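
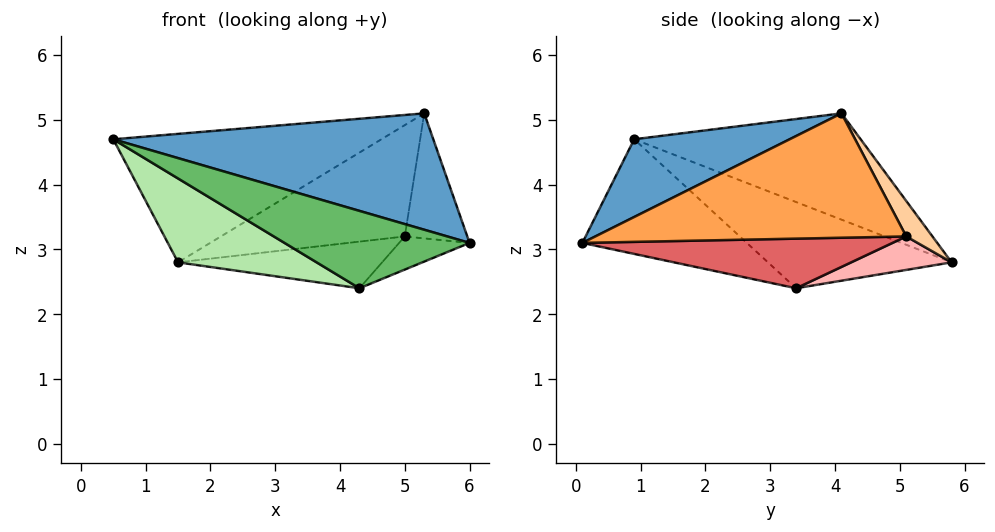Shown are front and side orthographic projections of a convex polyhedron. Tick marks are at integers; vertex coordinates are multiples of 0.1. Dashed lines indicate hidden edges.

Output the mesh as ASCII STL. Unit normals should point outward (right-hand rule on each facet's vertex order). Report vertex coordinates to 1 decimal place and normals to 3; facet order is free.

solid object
 facet normal 0.199 -0.410 0.890
  outer loop
   vertex 5.3 4.1 5.1
   vertex 0.5 0.9 4.7
   vertex 6.0 0.1 3.1
  endloop
 endfacet
 facet normal -0.337 0.399 0.852
  outer loop
   vertex 5.3 4.1 5.1
   vertex 1.5 5.8 2.8
   vertex 0.5 0.9 4.7
  endloop
 endfacet
 facet normal 0.979 0.197 -0.051
  outer loop
   vertex 5.0 5.1 3.2
   vertex 5.3 4.1 5.1
   vertex 6.0 0.1 3.1
  endloop
 endfacet
 facet normal 0.126 0.886 0.446
  outer loop
   vertex 5.0 5.1 3.2
   vertex 1.5 5.8 2.8
   vertex 5.3 4.1 5.1
  endloop
 endfacet
 facet normal -0.308 -0.347 -0.886
  outer loop
   vertex 4.3 3.4 2.4
   vertex 6.0 0.1 3.1
   vertex 0.5 0.9 4.7
  endloop
 endfacet
 facet normal -0.361 -0.272 -0.892
  outer loop
   vertex 4.3 3.4 2.4
   vertex 0.5 0.9 4.7
   vertex 1.5 5.8 2.8
  endloop
 endfacet
 facet normal 0.588 0.134 -0.798
  outer loop
   vertex 4.3 3.4 2.4
   vertex 5.0 5.1 3.2
   vertex 6.0 0.1 3.1
  endloop
 endfacet
 facet normal 0.176 0.359 -0.917
  outer loop
   vertex 4.3 3.4 2.4
   vertex 1.5 5.8 2.8
   vertex 5.0 5.1 3.2
  endloop
 endfacet
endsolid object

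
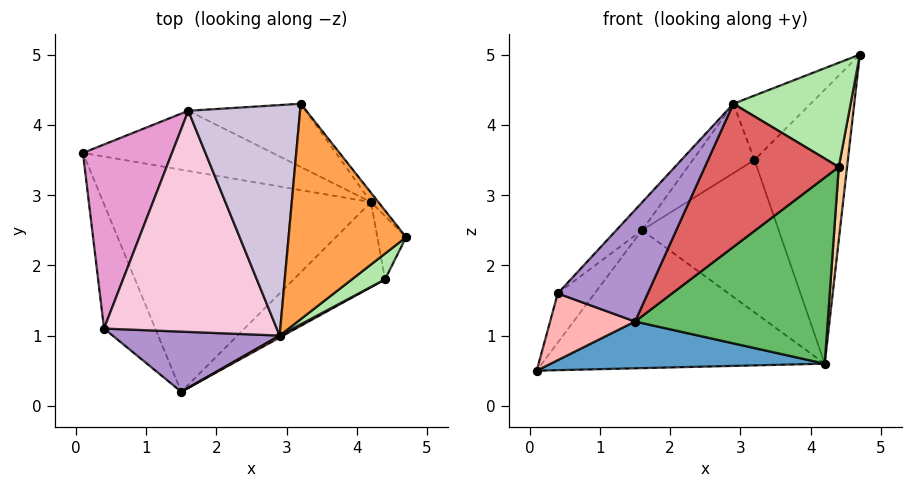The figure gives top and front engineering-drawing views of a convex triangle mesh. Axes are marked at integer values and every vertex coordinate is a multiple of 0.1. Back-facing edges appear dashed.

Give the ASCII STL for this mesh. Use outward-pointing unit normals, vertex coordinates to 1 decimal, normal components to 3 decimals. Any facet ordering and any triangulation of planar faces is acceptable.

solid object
 facet normal -0.011 -0.206 -0.978
  outer loop
   vertex 4.2 2.9 0.6
   vertex 1.5 0.2 1.2
   vertex 0.1 3.6 0.5
  endloop
 endfacet
 facet normal 0.793 0.609 -0.021
  outer loop
   vertex 4.2 2.9 0.6
   vertex 3.2 4.3 3.5
   vertex 4.7 2.4 5.0
  endloop
 endfacet
 facet normal -0.512 0.246 0.823
  outer loop
   vertex 2.9 1.0 4.3
   vertex 4.7 2.4 5.0
   vertex 3.2 4.3 3.5
  endloop
 endfacet
 facet normal 0.981 -0.148 -0.128
  outer loop
   vertex 4.4 1.8 3.4
   vertex 4.2 2.9 0.6
   vertex 4.7 2.4 5.0
  endloop
 endfacet
 facet normal 0.633 -0.704 -0.322
  outer loop
   vertex 4.4 1.8 3.4
   vertex 1.5 0.2 1.2
   vertex 4.2 2.9 0.6
  endloop
 endfacet
 facet normal 0.552 -0.810 0.200
  outer loop
   vertex 4.4 1.8 3.4
   vertex 4.7 2.4 5.0
   vertex 2.9 1.0 4.3
  endloop
 endfacet
 facet normal 0.476 -0.879 0.012
  outer loop
   vertex 4.4 1.8 3.4
   vertex 2.9 1.0 4.3
   vertex 1.5 0.2 1.2
  endloop
 endfacet
 facet normal -0.577 -0.386 -0.720
  outer loop
   vertex 0.4 1.1 1.6
   vertex 0.1 3.6 0.5
   vertex 1.5 0.2 1.2
  endloop
 endfacet
 facet normal -0.480 -0.772 0.416
  outer loop
   vertex 0.4 1.1 1.6
   vertex 1.5 0.2 1.2
   vertex 2.9 1.0 4.3
  endloop
 endfacet
 facet normal -0.525 0.245 0.815
  outer loop
   vertex 1.6 4.2 2.5
   vertex 2.9 1.0 4.3
   vertex 3.2 4.3 3.5
  endloop
 endfacet
 facet normal 0.164 0.904 -0.394
  outer loop
   vertex 1.6 4.2 2.5
   vertex 4.2 2.9 0.6
   vertex 0.1 3.6 0.5
  endloop
 endfacet
 facet normal 0.179 0.909 -0.377
  outer loop
   vertex 1.6 4.2 2.5
   vertex 3.2 4.3 3.5
   vertex 4.2 2.9 0.6
  endloop
 endfacet
 facet normal -0.812 0.151 0.564
  outer loop
   vertex 1.6 4.2 2.5
   vertex 0.1 3.6 0.5
   vertex 0.4 1.1 1.6
  endloop
 endfacet
 facet normal -0.730 0.085 0.679
  outer loop
   vertex 1.6 4.2 2.5
   vertex 0.4 1.1 1.6
   vertex 2.9 1.0 4.3
  endloop
 endfacet
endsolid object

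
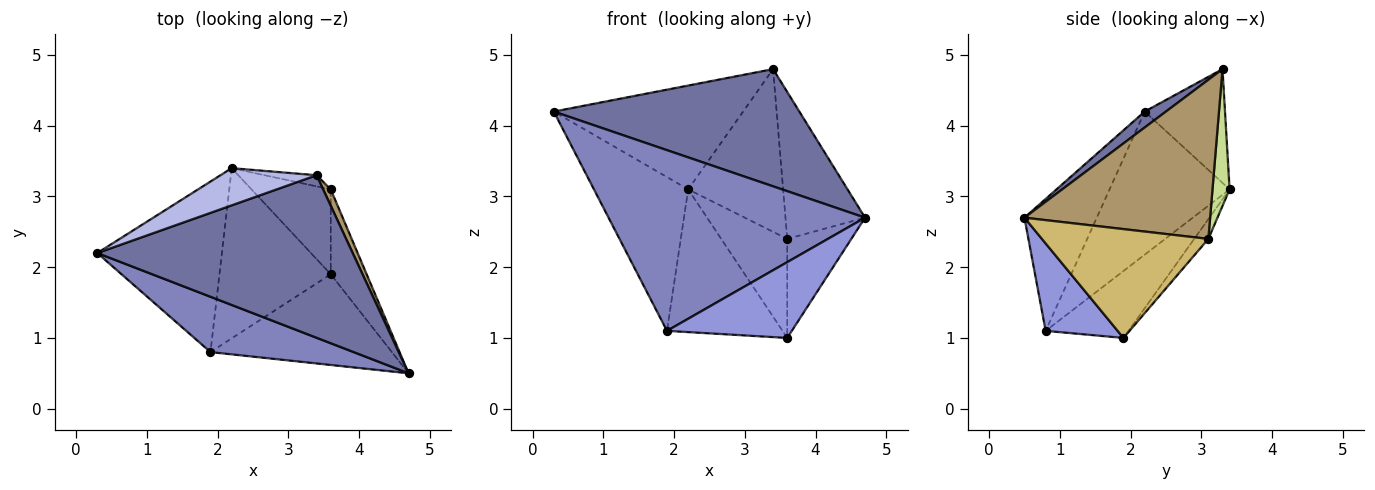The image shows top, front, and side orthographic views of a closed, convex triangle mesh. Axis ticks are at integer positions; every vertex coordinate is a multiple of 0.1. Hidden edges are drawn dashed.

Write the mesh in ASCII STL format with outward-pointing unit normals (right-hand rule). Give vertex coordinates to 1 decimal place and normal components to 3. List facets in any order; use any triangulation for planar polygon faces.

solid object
 facet normal 0.050 -0.584 0.810
  outer loop
   vertex 3.4 3.3 4.8
   vertex 0.3 2.2 4.2
   vertex 4.7 0.5 2.7
  endloop
 endfacet
 facet normal -0.260 -0.923 0.283
  outer loop
   vertex 1.9 0.8 1.1
   vertex 4.7 0.5 2.7
   vertex 0.3 2.2 4.2
  endloop
 endfacet
 facet normal 0.347 -0.601 -0.720
  outer loop
   vertex 1.9 0.8 1.1
   vertex 3.6 1.9 1.0
   vertex 4.7 0.5 2.7
  endloop
 endfacet
 facet normal -0.371 0.874 0.313
  outer loop
   vertex 2.2 3.4 3.1
   vertex 0.3 2.2 4.2
   vertex 3.4 3.3 4.8
  endloop
 endfacet
 facet normal -0.649 0.510 -0.565
  outer loop
   vertex 2.2 3.4 3.1
   vertex 1.9 0.8 1.1
   vertex 0.3 2.2 4.2
  endloop
 endfacet
 facet normal -0.419 0.584 -0.696
  outer loop
   vertex 2.2 3.4 3.1
   vertex 3.6 1.9 1.0
   vertex 1.9 0.8 1.1
  endloop
 endfacet
 facet normal 0.177 0.982 -0.067
  outer loop
   vertex 3.6 3.1 2.4
   vertex 2.2 3.4 3.1
   vertex 3.4 3.3 4.8
  endloop
 endfacet
 facet normal -0.161 0.749 -0.642
  outer loop
   vertex 3.6 3.1 2.4
   vertex 3.6 1.9 1.0
   vertex 2.2 3.4 3.1
  endloop
 endfacet
 facet normal 0.918 0.394 0.044
  outer loop
   vertex 3.6 3.1 2.4
   vertex 3.4 3.3 4.8
   vertex 4.7 0.5 2.7
  endloop
 endfacet
 facet normal 0.892 0.343 -0.294
  outer loop
   vertex 3.6 3.1 2.4
   vertex 4.7 0.5 2.7
   vertex 3.6 1.9 1.0
  endloop
 endfacet
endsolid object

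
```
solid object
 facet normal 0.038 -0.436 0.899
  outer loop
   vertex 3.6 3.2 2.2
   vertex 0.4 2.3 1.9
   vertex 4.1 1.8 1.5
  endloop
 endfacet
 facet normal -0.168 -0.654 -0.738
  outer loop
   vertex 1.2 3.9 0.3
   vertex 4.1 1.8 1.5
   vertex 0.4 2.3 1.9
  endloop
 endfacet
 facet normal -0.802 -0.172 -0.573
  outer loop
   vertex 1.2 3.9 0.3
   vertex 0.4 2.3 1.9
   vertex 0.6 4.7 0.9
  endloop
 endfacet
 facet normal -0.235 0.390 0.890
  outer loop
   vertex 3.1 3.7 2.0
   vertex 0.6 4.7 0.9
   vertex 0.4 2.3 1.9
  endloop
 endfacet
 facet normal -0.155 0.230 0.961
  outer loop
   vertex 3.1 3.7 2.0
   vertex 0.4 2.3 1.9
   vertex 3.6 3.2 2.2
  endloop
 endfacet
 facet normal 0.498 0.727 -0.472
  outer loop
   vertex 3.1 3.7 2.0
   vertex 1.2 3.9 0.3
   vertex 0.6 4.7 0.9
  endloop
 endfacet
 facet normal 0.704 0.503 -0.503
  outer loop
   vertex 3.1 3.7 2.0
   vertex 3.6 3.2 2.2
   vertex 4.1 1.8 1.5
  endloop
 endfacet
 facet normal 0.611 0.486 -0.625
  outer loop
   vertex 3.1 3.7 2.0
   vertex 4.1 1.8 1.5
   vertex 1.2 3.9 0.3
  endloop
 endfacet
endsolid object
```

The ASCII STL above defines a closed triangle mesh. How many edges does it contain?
12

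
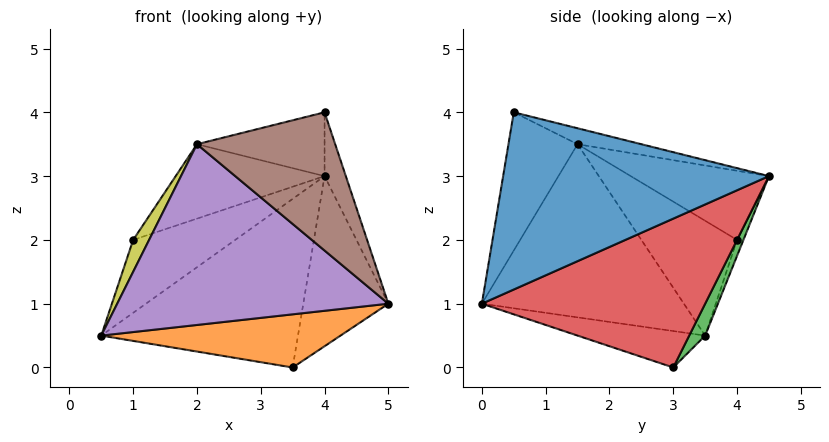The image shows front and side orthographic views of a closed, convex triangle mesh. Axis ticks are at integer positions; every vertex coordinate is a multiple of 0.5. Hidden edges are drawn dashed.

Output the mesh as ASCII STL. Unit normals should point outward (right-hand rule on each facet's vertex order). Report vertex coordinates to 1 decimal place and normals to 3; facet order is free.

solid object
 facet normal 0.950 0.076 0.304
  outer loop
   vertex 4.0 0.5 4.0
   vertex 5.0 0.0 1.0
   vertex 4.0 4.5 3.0
  endloop
 endfacet
 facet normal -0.216 -0.404 -0.889
  outer loop
   vertex 3.5 3.0 0.0
   vertex 5.0 0.0 1.0
   vertex 0.5 3.5 0.5
  endloop
 endfacet
 facet normal 0.072 0.887 -0.456
  outer loop
   vertex 3.5 3.0 0.0
   vertex 0.5 3.5 0.5
   vertex 4.0 4.5 3.0
  endloop
 endfacet
 facet normal 0.886 0.338 -0.317
  outer loop
   vertex 3.5 3.0 0.0
   vertex 4.0 4.5 3.0
   vertex 5.0 0.0 1.0
  endloop
 endfacet
 facet normal -0.582 -0.780 -0.230
  outer loop
   vertex 2.0 1.5 3.5
   vertex 0.5 3.5 0.5
   vertex 5.0 0.0 1.0
  endloop
 endfacet
 facet normal -0.447 -0.894 0.000
  outer loop
   vertex 2.0 1.5 3.5
   vertex 5.0 0.0 1.0
   vertex 4.0 0.5 4.0
  endloop
 endfacet
 facet normal -0.120 0.241 0.963
  outer loop
   vertex 2.0 1.5 3.5
   vertex 4.0 0.5 4.0
   vertex 4.0 4.5 3.0
  endloop
 endfacet
 facet normal -0.060 0.953 -0.298
  outer loop
   vertex 1.0 4.0 2.0
   vertex 4.0 4.5 3.0
   vertex 0.5 3.5 0.5
  endloop
 endfacet
 facet normal -0.921 -0.153 0.358
  outer loop
   vertex 1.0 4.0 2.0
   vertex 0.5 3.5 0.5
   vertex 2.0 1.5 3.5
  endloop
 endfacet
 facet normal -0.349 0.376 0.859
  outer loop
   vertex 1.0 4.0 2.0
   vertex 2.0 1.5 3.5
   vertex 4.0 4.5 3.0
  endloop
 endfacet
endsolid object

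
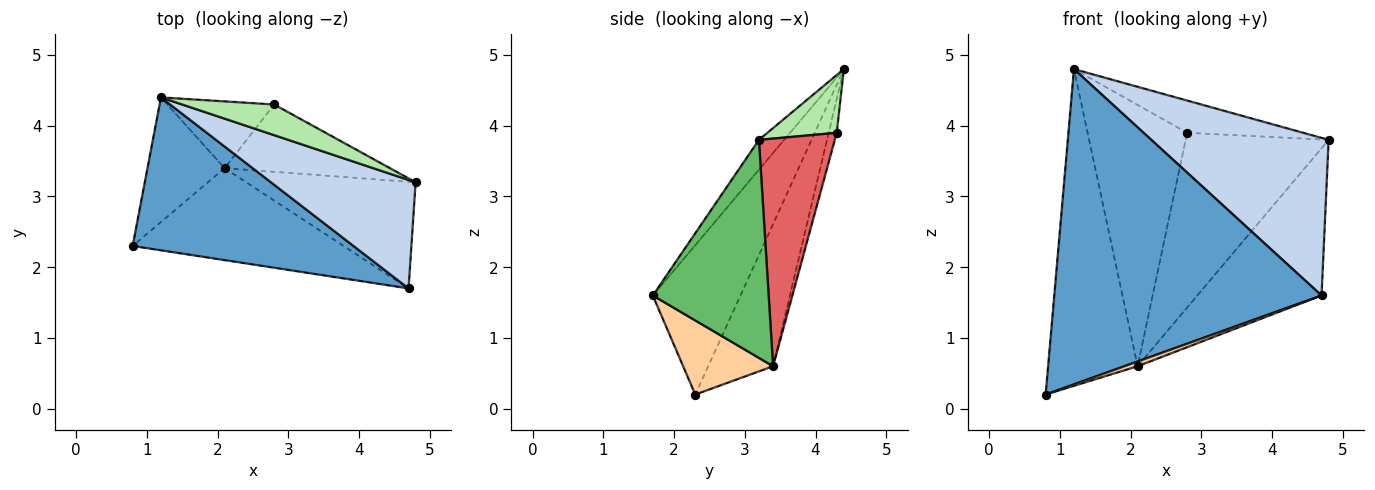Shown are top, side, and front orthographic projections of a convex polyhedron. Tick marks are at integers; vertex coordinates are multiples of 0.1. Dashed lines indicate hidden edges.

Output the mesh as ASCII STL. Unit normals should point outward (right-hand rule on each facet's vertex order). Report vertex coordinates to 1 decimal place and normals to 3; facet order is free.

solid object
 facet normal -0.283 -0.863 0.419
  outer loop
   vertex 4.7 1.7 1.6
   vertex 1.2 4.4 4.8
   vertex 0.8 2.3 0.2
  endloop
 endfacet
 facet normal -0.116 -0.818 0.563
  outer loop
   vertex 4.7 1.7 1.6
   vertex 4.8 3.2 3.8
   vertex 1.2 4.4 4.8
  endloop
 endfacet
 facet normal -0.559 0.771 -0.304
  outer loop
   vertex 2.1 3.4 0.6
   vertex 0.8 2.3 0.2
   vertex 1.2 4.4 4.8
  endloop
 endfacet
 facet normal 0.331 -0.048 -0.942
  outer loop
   vertex 2.1 3.4 0.6
   vertex 4.7 1.7 1.6
   vertex 0.8 2.3 0.2
  endloop
 endfacet
 facet normal 0.603 0.646 -0.468
  outer loop
   vertex 2.1 3.4 0.6
   vertex 4.8 3.2 3.8
   vertex 4.7 1.7 1.6
  endloop
 endfacet
 facet normal 0.397 0.665 0.632
  outer loop
   vertex 2.8 4.3 3.9
   vertex 1.2 4.4 4.8
   vertex 4.8 3.2 3.8
  endloop
 endfacet
 facet normal 0.444 0.836 -0.322
  outer loop
   vertex 2.8 4.3 3.9
   vertex 4.8 3.2 3.8
   vertex 2.1 3.4 0.6
  endloop
 endfacet
 facet normal -0.078 0.966 -0.247
  outer loop
   vertex 2.8 4.3 3.9
   vertex 2.1 3.4 0.6
   vertex 1.2 4.4 4.8
  endloop
 endfacet
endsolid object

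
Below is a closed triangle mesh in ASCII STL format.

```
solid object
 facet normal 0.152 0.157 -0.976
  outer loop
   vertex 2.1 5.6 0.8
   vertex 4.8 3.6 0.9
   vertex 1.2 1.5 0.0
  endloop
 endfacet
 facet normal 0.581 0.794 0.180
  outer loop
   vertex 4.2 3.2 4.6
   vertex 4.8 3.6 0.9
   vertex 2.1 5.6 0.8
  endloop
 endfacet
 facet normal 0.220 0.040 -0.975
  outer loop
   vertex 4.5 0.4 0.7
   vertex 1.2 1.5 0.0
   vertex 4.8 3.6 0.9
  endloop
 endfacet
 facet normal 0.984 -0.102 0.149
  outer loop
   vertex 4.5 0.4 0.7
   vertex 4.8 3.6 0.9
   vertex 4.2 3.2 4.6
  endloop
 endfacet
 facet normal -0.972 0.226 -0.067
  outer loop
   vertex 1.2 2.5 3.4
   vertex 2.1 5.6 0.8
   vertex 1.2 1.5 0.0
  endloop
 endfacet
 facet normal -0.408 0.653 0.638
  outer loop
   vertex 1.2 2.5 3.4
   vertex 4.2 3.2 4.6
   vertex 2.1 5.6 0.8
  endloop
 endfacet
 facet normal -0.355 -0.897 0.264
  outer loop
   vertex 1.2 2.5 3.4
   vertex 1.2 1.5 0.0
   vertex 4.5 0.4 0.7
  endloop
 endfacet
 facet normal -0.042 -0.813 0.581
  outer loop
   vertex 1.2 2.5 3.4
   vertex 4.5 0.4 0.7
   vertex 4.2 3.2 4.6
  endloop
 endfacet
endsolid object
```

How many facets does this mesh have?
8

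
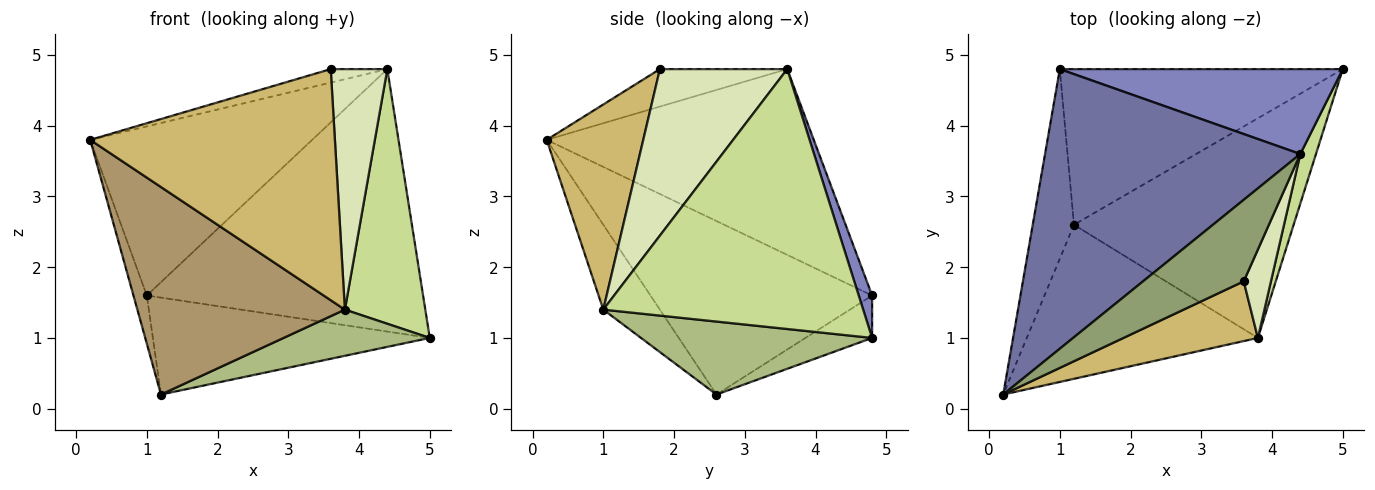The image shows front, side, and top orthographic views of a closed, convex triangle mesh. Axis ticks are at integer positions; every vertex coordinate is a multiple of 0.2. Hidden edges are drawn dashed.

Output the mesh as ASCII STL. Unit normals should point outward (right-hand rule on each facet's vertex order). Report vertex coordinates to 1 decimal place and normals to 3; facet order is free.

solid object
 facet normal -0.529 0.439 0.726
  outer loop
   vertex 4.4 3.6 4.8
   vertex 1.0 4.8 1.6
   vertex 0.2 0.2 3.8
  endloop
 endfacet
 facet normal 0.046 0.950 0.307
  outer loop
   vertex 4.4 3.6 4.8
   vertex 5.0 4.8 1.0
   vertex 1.0 4.8 1.6
  endloop
 endfacet
 facet normal -0.971 0.059 -0.231
  outer loop
   vertex 1.2 2.6 0.2
   vertex 0.2 0.2 3.8
   vertex 1.0 4.8 1.6
  endloop
 endfacet
 facet normal -0.126 0.524 -0.842
  outer loop
   vertex 1.2 2.6 0.2
   vertex 1.0 4.8 1.6
   vertex 5.0 4.8 1.0
  endloop
 endfacet
 facet normal -0.344 0.153 0.926
  outer loop
   vertex 3.6 1.8 4.8
   vertex 4.4 3.6 4.8
   vertex 0.2 0.2 3.8
  endloop
 endfacet
 facet normal 0.309 -0.196 -0.931
  outer loop
   vertex 3.8 1.0 1.4
   vertex 1.2 2.6 0.2
   vertex 5.0 4.8 1.0
  endloop
 endfacet
 facet normal 0.954 -0.295 0.057
  outer loop
   vertex 3.8 1.0 1.4
   vertex 5.0 4.8 1.0
   vertex 4.4 3.6 4.8
  endloop
 endfacet
 facet normal 0.904 -0.402 0.148
  outer loop
   vertex 3.8 1.0 1.4
   vertex 4.4 3.6 4.8
   vertex 3.6 1.8 4.8
  endloop
 endfacet
 facet normal -0.214 -0.784 -0.582
  outer loop
   vertex 3.8 1.0 1.4
   vertex 0.2 0.2 3.8
   vertex 1.2 2.6 0.2
  endloop
 endfacet
 facet normal 0.357 -0.904 0.234
  outer loop
   vertex 3.8 1.0 1.4
   vertex 3.6 1.8 4.8
   vertex 0.2 0.2 3.8
  endloop
 endfacet
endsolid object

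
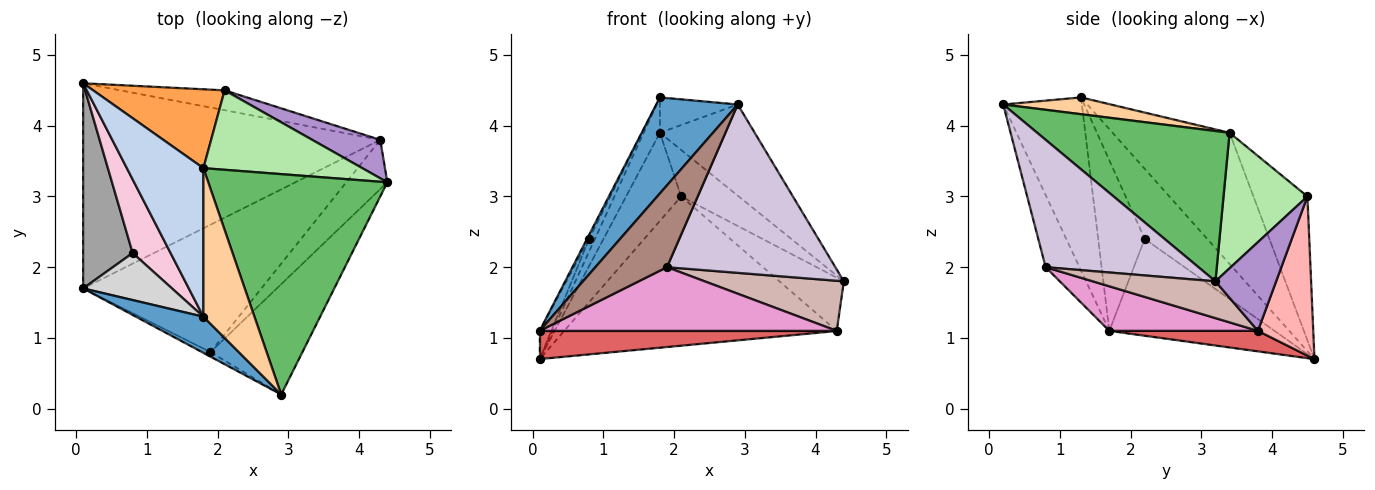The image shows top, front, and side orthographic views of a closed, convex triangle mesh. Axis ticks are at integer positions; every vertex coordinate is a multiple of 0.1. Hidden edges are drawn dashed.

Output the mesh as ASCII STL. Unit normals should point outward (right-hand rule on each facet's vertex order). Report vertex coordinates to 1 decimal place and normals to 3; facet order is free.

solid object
 facet normal -0.671 -0.694 0.261
  outer loop
   vertex 0.1 1.7 1.1
   vertex 2.9 0.2 4.3
   vertex 1.8 1.3 4.4
  endloop
 endfacet
 facet normal -0.858 0.119 0.500
  outer loop
   vertex 1.8 3.4 3.9
   vertex 0.1 4.6 0.7
   vertex 1.8 1.3 4.4
  endloop
 endfacet
 facet normal -0.590 0.602 0.539
  outer loop
   vertex 1.8 3.4 3.9
   vertex 2.1 4.5 3.0
   vertex 0.1 4.6 0.7
  endloop
 endfacet
 facet normal 0.305 0.221 0.927
  outer loop
   vertex 1.8 3.4 3.9
   vertex 1.8 1.3 4.4
   vertex 2.9 0.2 4.3
  endloop
 endfacet
 facet normal 0.613 0.302 0.730
  outer loop
   vertex 1.8 3.4 3.9
   vertex 2.9 0.2 4.3
   vertex 4.4 3.2 1.8
  endloop
 endfacet
 facet normal 0.593 0.407 0.695
  outer loop
   vertex 1.8 3.4 3.9
   vertex 4.4 3.2 1.8
   vertex 2.1 4.5 3.0
  endloop
 endfacet
 facet normal 0.068 -0.136 -0.988
  outer loop
   vertex 4.3 3.8 1.1
   vertex 0.1 1.7 1.1
   vertex 0.1 4.6 0.7
  endloop
 endfacet
 facet normal 0.197 0.972 -0.129
  outer loop
   vertex 4.3 3.8 1.1
   vertex 0.1 4.6 0.7
   vertex 2.1 4.5 3.0
  endloop
 endfacet
 facet normal 0.607 0.644 0.465
  outer loop
   vertex 4.3 3.8 1.1
   vertex 2.1 4.5 3.0
   vertex 4.4 3.2 1.8
  endloop
 endfacet
 facet normal 0.605 -0.666 -0.437
  outer loop
   vertex 1.9 0.8 2.0
   vertex 4.4 3.2 1.8
   vertex 2.9 0.2 4.3
  endloop
 endfacet
 facet normal -0.426 -0.903 -0.050
  outer loop
   vertex 1.9 0.8 2.0
   vertex 2.9 0.2 4.3
   vertex 0.1 1.7 1.1
  endloop
 endfacet
 facet normal 0.532 -0.604 -0.594
  outer loop
   vertex 1.9 0.8 2.0
   vertex 4.3 3.8 1.1
   vertex 4.4 3.2 1.8
  endloop
 endfacet
 facet normal 0.218 -0.436 -0.873
  outer loop
   vertex 1.9 0.8 2.0
   vertex 0.1 1.7 1.1
   vertex 4.3 3.8 1.1
  endloop
 endfacet
 facet normal -0.877 0.080 0.474
  outer loop
   vertex 0.8 2.2 2.4
   vertex 1.8 1.3 4.4
   vertex 0.1 4.6 0.7
  endloop
 endfacet
 facet normal -0.889 0.063 0.454
  outer loop
   vertex 0.8 2.2 2.4
   vertex 0.1 4.6 0.7
   vertex 0.1 1.7 1.1
  endloop
 endfacet
 facet normal -0.886 0.041 0.461
  outer loop
   vertex 0.8 2.2 2.4
   vertex 0.1 1.7 1.1
   vertex 1.8 1.3 4.4
  endloop
 endfacet
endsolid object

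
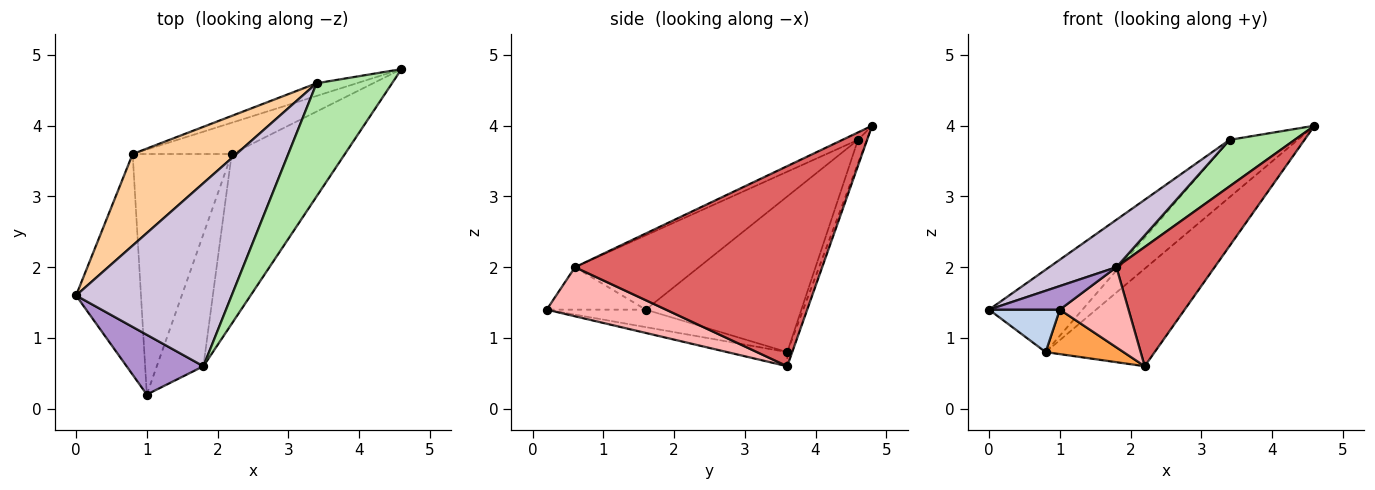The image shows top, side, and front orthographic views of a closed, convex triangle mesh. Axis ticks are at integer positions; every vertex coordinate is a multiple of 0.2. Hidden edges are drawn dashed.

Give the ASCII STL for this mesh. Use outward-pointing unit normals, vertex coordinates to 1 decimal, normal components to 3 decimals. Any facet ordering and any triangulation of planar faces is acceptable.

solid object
 facet normal -0.044 0.951 -0.305
  outer loop
   vertex 0.8 3.6 0.8
   vertex 4.6 4.8 4.0
   vertex 2.2 3.6 0.6
  endloop
 endfacet
 facet normal -0.256 -0.183 -0.949
  outer loop
   vertex 0.8 3.6 0.8
   vertex 1.0 0.2 1.4
   vertex 0.0 1.6 1.4
  endloop
 endfacet
 facet normal -0.139 -0.180 -0.974
  outer loop
   vertex 0.8 3.6 0.8
   vertex 2.2 3.6 0.6
   vertex 1.0 0.2 1.4
  endloop
 endfacet
 facet normal -0.744 0.447 0.496
  outer loop
   vertex 3.4 4.6 3.8
   vertex 0.8 3.6 0.8
   vertex 0.0 1.6 1.4
  endloop
 endfacet
 facet normal -0.126 0.969 -0.214
  outer loop
   vertex 3.4 4.6 3.8
   vertex 4.6 4.8 4.0
   vertex 0.8 3.6 0.8
  endloop
 endfacet
 facet normal -0.090 -0.378 0.921
  outer loop
   vertex 1.8 0.6 2.0
   vertex 4.6 4.8 4.0
   vertex 3.4 4.6 3.8
  endloop
 endfacet
 facet normal 0.823 -0.327 -0.465
  outer loop
   vertex 1.8 0.6 2.0
   vertex 2.2 3.6 0.6
   vertex 4.6 4.8 4.0
  endloop
 endfacet
 facet normal 0.669 -0.386 -0.635
  outer loop
   vertex 1.8 0.6 2.0
   vertex 1.0 0.2 1.4
   vertex 2.2 3.6 0.6
  endloop
 endfacet
 facet normal -0.457 -0.327 0.827
  outer loop
   vertex 1.8 0.6 2.0
   vertex 0.0 1.6 1.4
   vertex 1.0 0.2 1.4
  endloop
 endfacet
 facet normal -0.419 -0.228 0.879
  outer loop
   vertex 1.8 0.6 2.0
   vertex 3.4 4.6 3.8
   vertex 0.0 1.6 1.4
  endloop
 endfacet
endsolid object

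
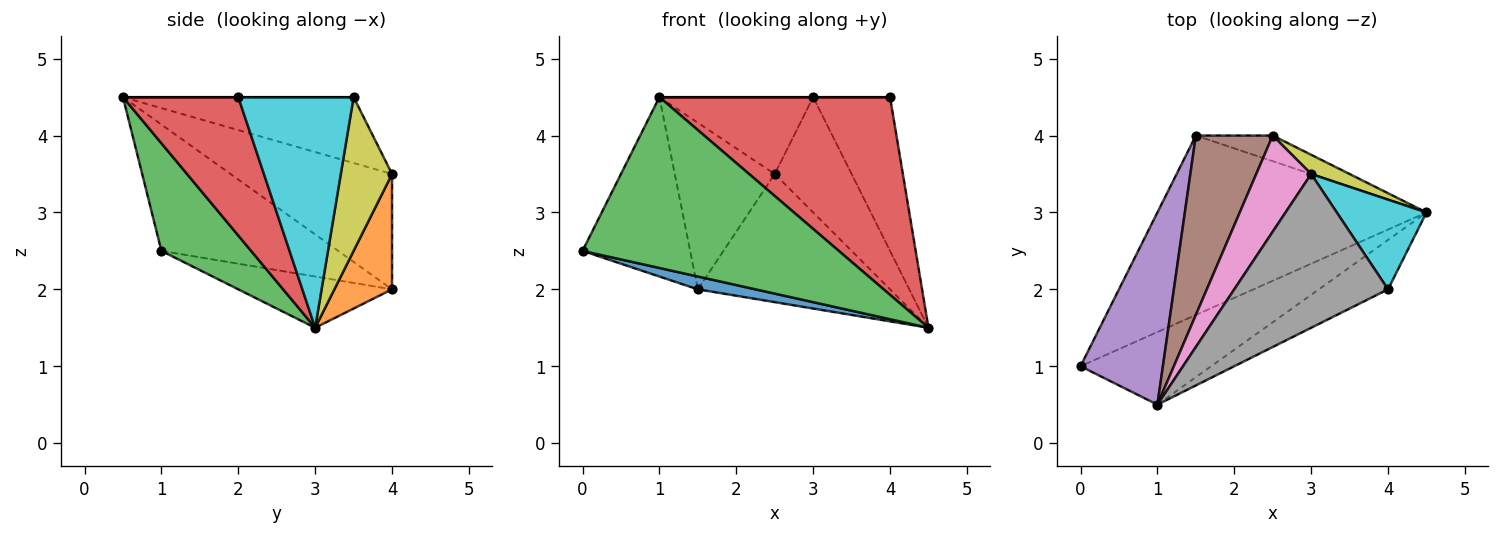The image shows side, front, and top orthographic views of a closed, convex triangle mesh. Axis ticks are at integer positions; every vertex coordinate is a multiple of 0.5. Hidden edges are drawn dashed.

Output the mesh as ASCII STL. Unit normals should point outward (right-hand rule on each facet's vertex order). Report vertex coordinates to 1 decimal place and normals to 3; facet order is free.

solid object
 facet normal -0.187 -0.070 -0.980
  outer loop
   vertex 1.5 4.0 2.0
   vertex 4.5 3.0 1.5
   vertex 0.0 1.0 2.5
  endloop
 endfacet
 facet normal 0.282 0.941 -0.188
  outer loop
   vertex 1.5 4.0 2.0
   vertex 2.5 4.0 3.5
   vertex 4.5 3.0 1.5
  endloop
 endfacet
 facet normal 0.307 -0.876 -0.372
  outer loop
   vertex 1.0 0.5 4.5
   vertex 0.0 1.0 2.5
   vertex 4.5 3.0 1.5
  endloop
 endfacet
 facet normal 0.436 -0.873 -0.218
  outer loop
   vertex 1.0 0.5 4.5
   vertex 4.5 3.0 1.5
   vertex 4.0 2.0 4.5
  endloop
 endfacet
 facet normal -0.746 0.454 0.487
  outer loop
   vertex 1.0 0.5 4.5
   vertex 1.5 4.0 2.0
   vertex 0.0 1.0 2.5
  endloop
 endfacet
 facet normal -0.740 0.458 0.493
  outer loop
   vertex 1.0 0.5 4.5
   vertex 2.5 4.0 3.5
   vertex 1.5 4.0 2.0
  endloop
 endfacet
 facet normal -0.684 0.456 0.570
  outer loop
   vertex 3.0 3.5 4.5
   vertex 2.5 4.0 3.5
   vertex 1.0 0.5 4.5
  endloop
 endfacet
 facet normal 0.000 0.000 1.000
  outer loop
   vertex 3.0 3.5 4.5
   vertex 1.0 0.5 4.5
   vertex 4.0 2.0 4.5
  endloop
 endfacet
 facet normal 0.549 0.824 0.137
  outer loop
   vertex 3.0 3.5 4.5
   vertex 4.5 3.0 1.5
   vertex 2.5 4.0 3.5
  endloop
 endfacet
 facet normal 0.792 0.528 0.308
  outer loop
   vertex 3.0 3.5 4.5
   vertex 4.0 2.0 4.5
   vertex 4.5 3.0 1.5
  endloop
 endfacet
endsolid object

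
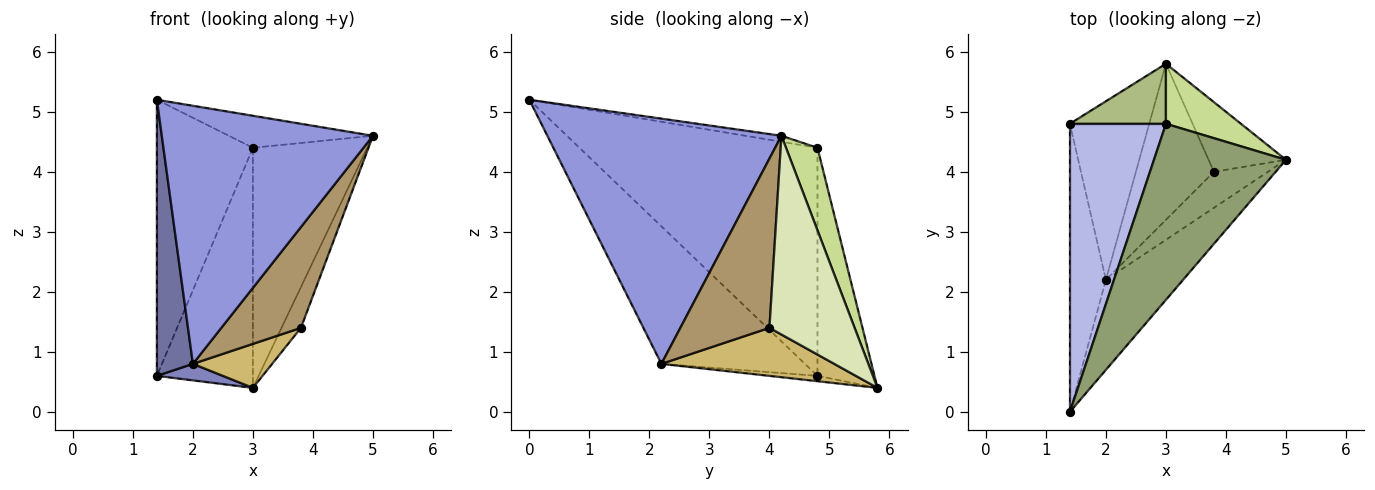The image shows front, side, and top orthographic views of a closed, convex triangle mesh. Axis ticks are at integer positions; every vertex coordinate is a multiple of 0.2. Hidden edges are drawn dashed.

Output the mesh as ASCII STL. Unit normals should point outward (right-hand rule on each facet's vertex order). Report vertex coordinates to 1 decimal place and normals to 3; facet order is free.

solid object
 facet normal -0.940 -0.236 -0.246
  outer loop
   vertex 2.0 2.2 0.8
   vertex 1.4 0.0 5.2
   vertex 1.4 4.8 0.6
  endloop
 endfacet
 facet normal -0.067 -0.092 -0.994
  outer loop
   vertex 2.0 2.2 0.8
   vertex 1.4 4.8 0.6
   vertex 3.0 5.8 0.4
  endloop
 endfacet
 facet normal 0.723 -0.652 -0.228
  outer loop
   vertex 2.0 2.2 0.8
   vertex 5.0 4.2 4.6
   vertex 1.4 0.0 5.2
  endloop
 endfacet
 facet normal -0.864 0.349 0.364
  outer loop
   vertex 3.0 4.8 4.4
   vertex 1.4 4.8 0.6
   vertex 1.4 0.0 5.2
  endloop
 endfacet
 facet normal -0.045 0.179 0.983
  outer loop
   vertex 3.0 4.8 4.4
   vertex 1.4 0.0 5.2
   vertex 5.0 4.2 4.6
  endloop
 endfacet
 facet normal -0.499 0.841 0.210
  outer loop
   vertex 3.0 4.8 4.4
   vertex 3.0 5.8 0.4
   vertex 1.4 4.8 0.6
  endloop
 endfacet
 facet normal 0.258 0.937 0.234
  outer loop
   vertex 3.0 4.8 4.4
   vertex 5.0 4.2 4.6
   vertex 3.0 5.8 0.4
  endloop
 endfacet
 facet normal 0.912 0.208 -0.355
  outer loop
   vertex 3.8 4.0 1.4
   vertex 3.0 5.8 0.4
   vertex 5.0 4.2 4.6
  endloop
 endfacet
 facet normal 0.725 -0.648 -0.232
  outer loop
   vertex 3.8 4.0 1.4
   vertex 5.0 4.2 4.6
   vertex 2.0 2.2 0.8
  endloop
 endfacet
 facet normal 0.510 -0.234 -0.828
  outer loop
   vertex 3.8 4.0 1.4
   vertex 2.0 2.2 0.8
   vertex 3.0 5.8 0.4
  endloop
 endfacet
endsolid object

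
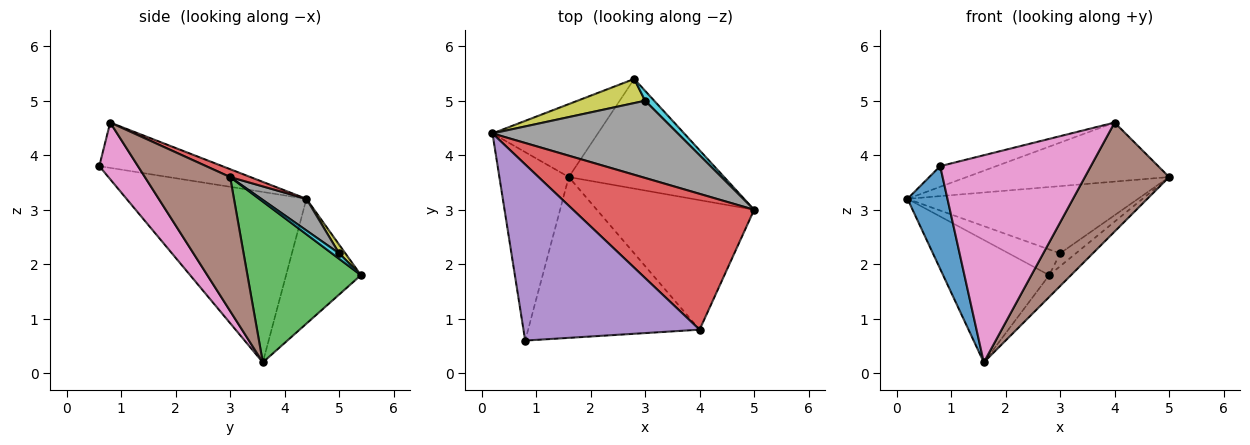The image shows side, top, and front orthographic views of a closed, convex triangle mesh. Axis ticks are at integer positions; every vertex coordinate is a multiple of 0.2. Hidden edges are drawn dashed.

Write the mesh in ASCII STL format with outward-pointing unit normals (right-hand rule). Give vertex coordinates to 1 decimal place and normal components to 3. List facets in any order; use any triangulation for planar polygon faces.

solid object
 facet normal -0.907 -0.202 -0.370
  outer loop
   vertex 1.6 3.6 0.2
   vertex 0.8 0.6 3.8
   vertex 0.2 4.4 3.2
  endloop
 endfacet
 facet normal -0.518 0.735 -0.438
  outer loop
   vertex 2.8 5.4 1.8
   vertex 1.6 3.6 0.2
   vertex 0.2 4.4 3.2
  endloop
 endfacet
 facet normal 0.712 0.137 -0.688
  outer loop
   vertex 2.8 5.4 1.8
   vertex 5.0 3.0 3.6
   vertex 1.6 3.6 0.2
  endloop
 endfacet
 facet normal 0.040 0.398 0.916
  outer loop
   vertex 4.0 0.8 4.6
   vertex 5.0 3.0 3.6
   vertex 0.2 4.4 3.2
  endloop
 endfacet
 facet normal -0.248 0.113 0.962
  outer loop
   vertex 4.0 0.8 4.6
   vertex 0.2 4.4 3.2
   vertex 0.8 0.6 3.8
  endloop
 endfacet
 facet normal 0.546 -0.540 -0.641
  outer loop
   vertex 4.0 0.8 4.6
   vertex 1.6 3.6 0.2
   vertex 5.0 3.0 3.6
  endloop
 endfacet
 facet normal 0.199 -0.774 -0.601
  outer loop
   vertex 4.0 0.8 4.6
   vertex 0.8 0.6 3.8
   vertex 1.6 3.6 0.2
  endloop
 endfacet
 facet normal 0.128 0.651 0.748
  outer loop
   vertex 3.0 5.0 2.2
   vertex 0.2 4.4 3.2
   vertex 5.0 3.0 3.6
  endloop
 endfacet
 facet normal 0.088 0.726 0.682
  outer loop
   vertex 3.0 5.0 2.2
   vertex 2.8 5.4 1.8
   vertex 0.2 4.4 3.2
  endloop
 endfacet
 facet normal 0.344 0.744 0.573
  outer loop
   vertex 3.0 5.0 2.2
   vertex 5.0 3.0 3.6
   vertex 2.8 5.4 1.8
  endloop
 endfacet
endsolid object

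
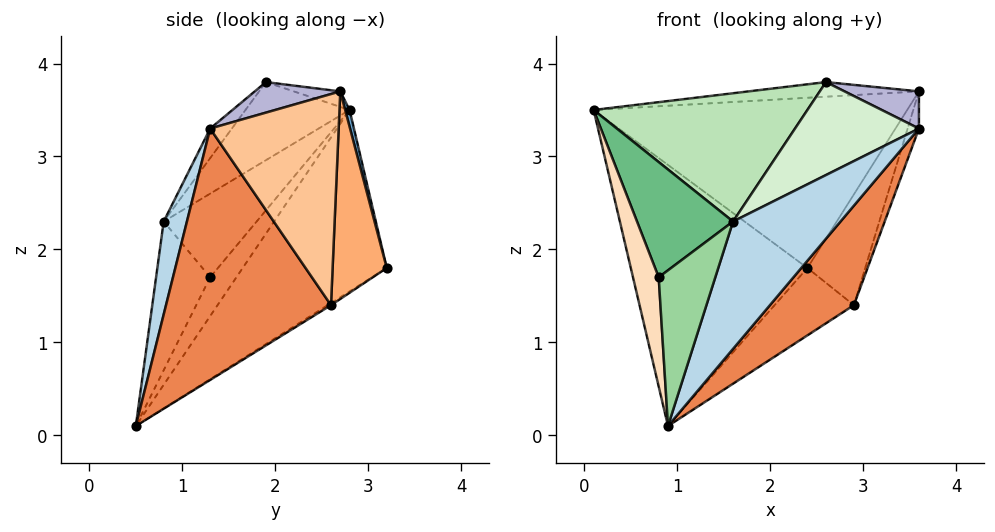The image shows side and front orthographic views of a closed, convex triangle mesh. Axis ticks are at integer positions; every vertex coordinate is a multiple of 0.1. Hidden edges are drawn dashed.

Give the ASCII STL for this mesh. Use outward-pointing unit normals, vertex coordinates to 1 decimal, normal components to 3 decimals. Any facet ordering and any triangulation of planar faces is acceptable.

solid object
 facet normal 0.014 0.969 0.246
  outer loop
   vertex 2.4 3.2 1.8
   vertex 0.1 2.8 3.5
   vertex 3.6 2.7 3.7
  endloop
 endfacet
 facet normal -0.524 0.643 -0.558
  outer loop
   vertex 2.4 3.2 1.8
   vertex 0.9 0.5 0.1
   vertex 0.1 2.8 3.5
  endloop
 endfacet
 facet normal 0.211 -0.975 0.066
  outer loop
   vertex 1.6 0.8 2.3
   vertex 0.9 0.5 0.1
   vertex 3.6 1.3 3.3
  endloop
 endfacet
 facet normal -0.022 0.542 -0.840
  outer loop
   vertex 2.9 2.6 1.4
   vertex 0.9 0.5 0.1
   vertex 2.4 3.2 1.8
  endloop
 endfacet
 facet normal 0.751 -0.382 -0.538
  outer loop
   vertex 2.9 2.6 1.4
   vertex 3.6 1.3 3.3
   vertex 0.9 0.5 0.1
  endloop
 endfacet
 facet normal 0.665 0.710 -0.233
  outer loop
   vertex 2.9 2.6 1.4
   vertex 2.4 3.2 1.8
   vertex 3.6 2.7 3.7
  endloop
 endfacet
 facet normal 0.952 0.084 -0.293
  outer loop
   vertex 2.9 2.6 1.4
   vertex 3.6 2.7 3.7
   vertex 3.6 1.3 3.3
  endloop
 endfacet
 facet normal -0.683 -0.669 0.292
  outer loop
   vertex 0.8 1.3 1.7
   vertex 0.1 2.8 3.5
   vertex 0.9 0.5 0.1
  endloop
 endfacet
 facet normal -0.661 -0.683 0.312
  outer loop
   vertex 0.8 1.3 1.7
   vertex 1.6 0.8 2.3
   vertex 0.1 2.8 3.5
  endloop
 endfacet
 facet normal -0.658 -0.689 0.303
  outer loop
   vertex 0.8 1.3 1.7
   vertex 0.9 0.5 0.1
   vertex 1.6 0.8 2.3
  endloop
 endfacet
 facet normal -0.317 -0.651 0.689
  outer loop
   vertex 2.6 1.9 3.8
   vertex 0.1 2.8 3.5
   vertex 1.6 0.8 2.3
  endloop
 endfacet
 facet normal -0.132 -0.755 0.642
  outer loop
   vertex 2.6 1.9 3.8
   vertex 1.6 0.8 2.3
   vertex 3.6 1.3 3.3
  endloop
 endfacet
 facet normal -0.051 0.186 0.981
  outer loop
   vertex 2.6 1.9 3.8
   vertex 3.6 2.7 3.7
   vertex 0.1 2.8 3.5
  endloop
 endfacet
 facet normal 0.301 -0.262 0.917
  outer loop
   vertex 2.6 1.9 3.8
   vertex 3.6 1.3 3.3
   vertex 3.6 2.7 3.7
  endloop
 endfacet
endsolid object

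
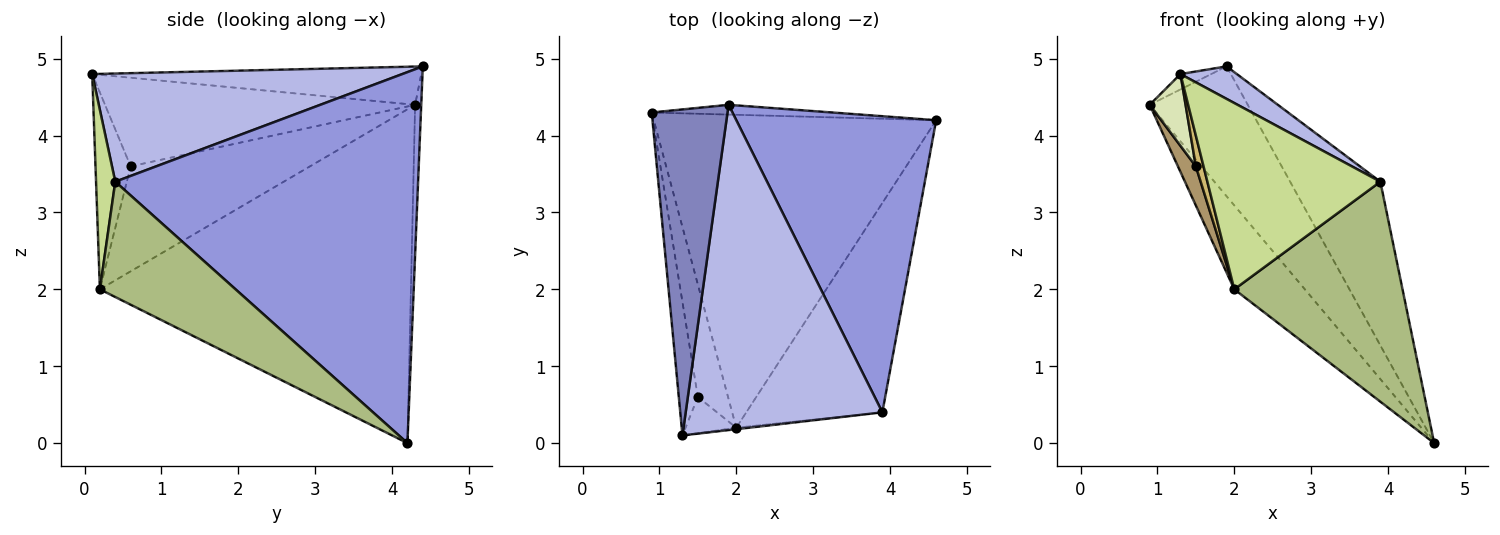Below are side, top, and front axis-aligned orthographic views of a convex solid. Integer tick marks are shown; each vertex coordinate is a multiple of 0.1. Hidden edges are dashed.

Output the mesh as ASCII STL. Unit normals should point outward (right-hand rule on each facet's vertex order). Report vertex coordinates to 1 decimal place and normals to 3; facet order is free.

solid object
 facet normal -0.062 0.995 -0.075
  outer loop
   vertex 1.9 4.4 4.9
   vertex 4.6 4.2 0.0
   vertex 0.9 4.3 4.4
  endloop
 endfacet
 facet normal -0.450 0.042 0.892
  outer loop
   vertex 1.9 4.4 4.9
   vertex 0.9 4.3 4.4
   vertex 1.3 0.1 4.8
  endloop
 endfacet
 facet normal 0.852 0.254 0.459
  outer loop
   vertex 3.9 0.4 3.4
   vertex 4.6 4.2 0.0
   vertex 1.9 4.4 4.9
  endloop
 endfacet
 facet normal 0.480 -0.087 0.873
  outer loop
   vertex 3.9 0.4 3.4
   vertex 1.9 4.4 4.9
   vertex 1.3 0.1 4.8
  endloop
 endfacet
 facet normal -0.752 0.171 -0.636
  outer loop
   vertex 2.0 0.2 2.0
   vertex 0.9 4.3 4.4
   vertex 4.6 4.2 0.0
  endloop
 endfacet
 facet normal 0.504 -0.625 -0.595
  outer loop
   vertex 2.0 0.2 2.0
   vertex 4.6 4.2 0.0
   vertex 3.9 0.4 3.4
  endloop
 endfacet
 facet normal 0.110 -0.994 -0.008
  outer loop
   vertex 2.0 0.2 2.0
   vertex 3.9 0.4 3.4
   vertex 1.3 0.1 4.8
  endloop
 endfacet
 facet normal -0.971 -0.112 -0.209
  outer loop
   vertex 1.5 0.6 3.6
   vertex 1.3 0.1 4.8
   vertex 0.9 4.3 4.4
  endloop
 endfacet
 facet normal -0.957 -0.096 -0.275
  outer loop
   vertex 1.5 0.6 3.6
   vertex 0.9 4.3 4.4
   vertex 2.0 0.2 2.0
  endloop
 endfacet
 facet normal -0.947 -0.207 -0.244
  outer loop
   vertex 1.5 0.6 3.6
   vertex 2.0 0.2 2.0
   vertex 1.3 0.1 4.8
  endloop
 endfacet
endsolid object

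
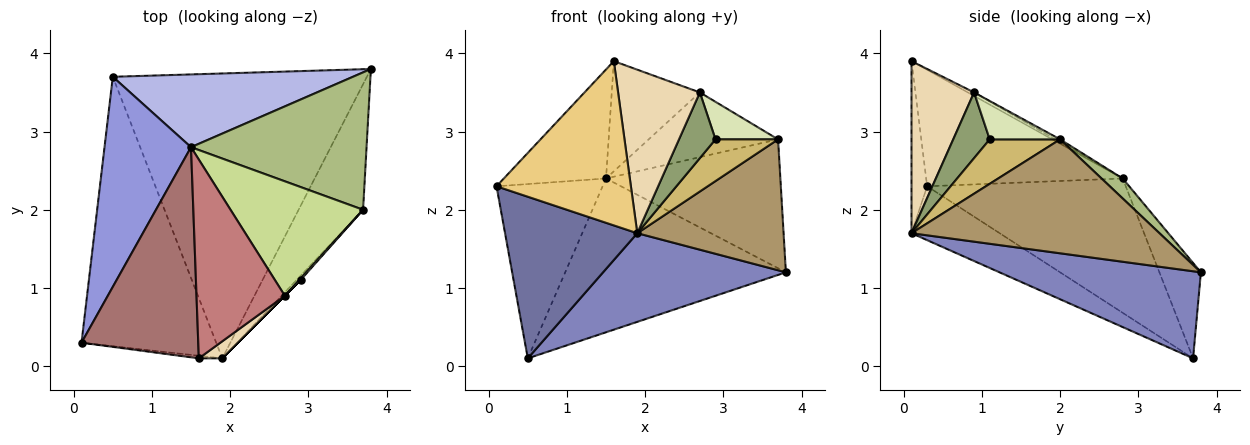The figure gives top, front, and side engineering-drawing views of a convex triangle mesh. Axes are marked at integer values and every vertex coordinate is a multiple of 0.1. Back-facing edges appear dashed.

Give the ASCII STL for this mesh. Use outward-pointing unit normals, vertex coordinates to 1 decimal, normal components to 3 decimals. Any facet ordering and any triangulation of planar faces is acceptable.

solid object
 facet normal -0.324 -0.487 -0.811
  outer loop
   vertex 1.9 0.1 1.7
   vertex 0.1 0.3 2.3
   vertex 0.5 3.7 0.1
  endloop
 endfacet
 facet normal 0.311 -0.282 -0.907
  outer loop
   vertex 1.9 0.1 1.7
   vertex 0.5 3.7 0.1
   vertex 3.8 3.8 1.2
  endloop
 endfacet
 facet normal -0.767 0.410 0.494
  outer loop
   vertex 1.5 2.8 2.4
   vertex 0.5 3.7 0.1
   vertex 0.1 0.3 2.3
  endloop
 endfacet
 facet normal -0.168 0.891 0.422
  outer loop
   vertex 1.5 2.8 2.4
   vertex 3.8 3.8 1.2
   vertex 0.5 3.7 0.1
  endloop
 endfacet
 facet normal 0.707 -0.707 0.000
  outer loop
   vertex 2.9 1.1 2.9
   vertex 2.7 0.9 3.5
   vertex 1.9 0.1 1.7
  endloop
 endfacet
 facet normal 0.083 0.682 0.727
  outer loop
   vertex 3.7 2.0 2.9
   vertex 3.8 3.8 1.2
   vertex 1.5 2.8 2.4
  endloop
 endfacet
 facet normal -0.019 0.492 0.870
  outer loop
   vertex 3.7 2.0 2.9
   vertex 1.5 2.8 2.4
   vertex 2.7 0.9 3.5
  endloop
 endfacet
 facet normal 0.747 -0.664 0.028
  outer loop
   vertex 3.7 2.0 2.9
   vertex 2.7 0.9 3.5
   vertex 2.9 1.1 2.9
  endloop
 endfacet
 facet normal 0.774 -0.457 -0.438
  outer loop
   vertex 3.7 2.0 2.9
   vertex 1.9 0.1 1.7
   vertex 3.8 3.8 1.2
  endloop
 endfacet
 facet normal 0.746 -0.663 -0.069
  outer loop
   vertex 3.7 2.0 2.9
   vertex 2.9 1.1 2.9
   vertex 1.9 0.1 1.7
  endloop
 endfacet
 facet normal -0.116 -0.993 -0.016
  outer loop
   vertex 1.6 0.1 3.9
   vertex 0.1 0.3 2.3
   vertex 1.9 0.1 1.7
  endloop
 endfacet
 facet normal 0.606 -0.791 0.083
  outer loop
   vertex 1.6 0.1 3.9
   vertex 1.9 0.1 1.7
   vertex 2.7 0.9 3.5
  endloop
 endfacet
 facet normal -0.663 0.345 0.665
  outer loop
   vertex 1.6 0.1 3.9
   vertex 1.5 2.8 2.4
   vertex 0.1 0.3 2.3
  endloop
 endfacet
 facet normal -0.034 0.484 0.874
  outer loop
   vertex 1.6 0.1 3.9
   vertex 2.7 0.9 3.5
   vertex 1.5 2.8 2.4
  endloop
 endfacet
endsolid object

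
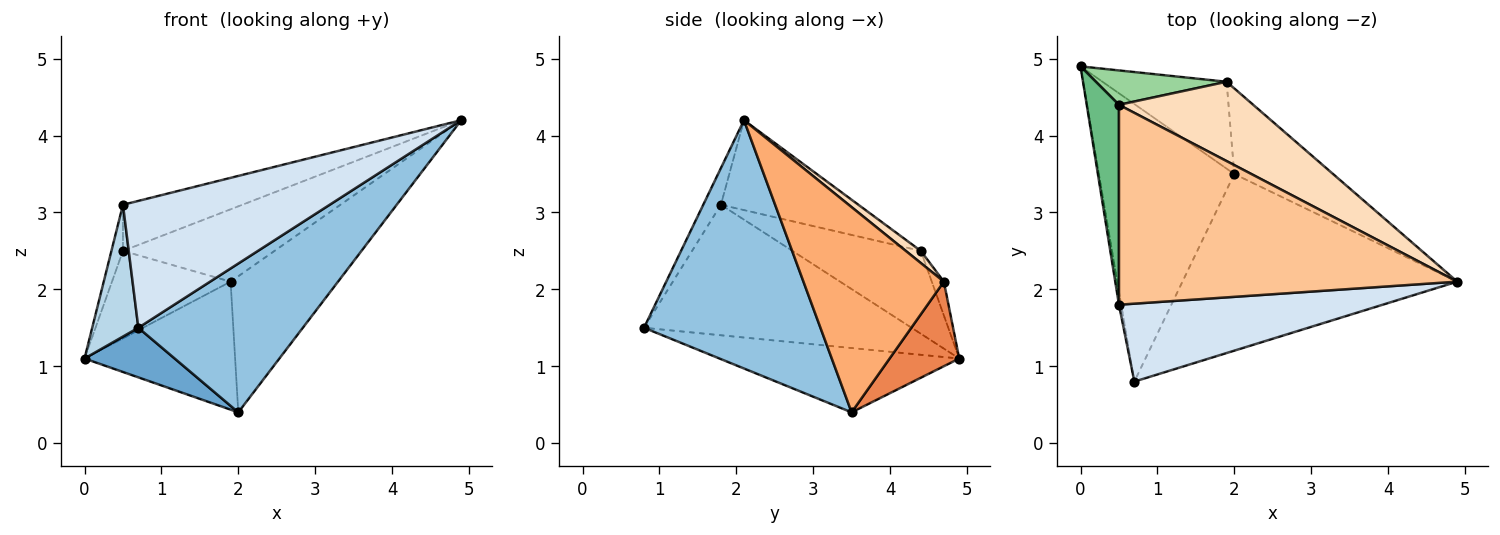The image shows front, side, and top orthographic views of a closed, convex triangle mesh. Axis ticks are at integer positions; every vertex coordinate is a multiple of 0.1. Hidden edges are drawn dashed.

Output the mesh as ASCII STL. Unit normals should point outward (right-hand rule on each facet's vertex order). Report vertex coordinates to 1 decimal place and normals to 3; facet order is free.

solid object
 facet normal -0.424 -0.159 -0.892
  outer loop
   vertex 2.0 3.5 0.4
   vertex 0.7 0.8 1.5
   vertex 0.0 4.9 1.1
  endloop
 endfacet
 facet normal 0.569 -0.530 -0.629
  outer loop
   vertex 2.0 3.5 0.4
   vertex 4.9 2.1 4.2
   vertex 0.7 0.8 1.5
  endloop
 endfacet
 facet normal -0.985 -0.170 -0.017
  outer loop
   vertex 0.5 1.8 3.1
   vertex 0.0 4.9 1.1
   vertex 0.7 0.8 1.5
  endloop
 endfacet
 facet normal -0.073 -0.850 0.522
  outer loop
   vertex 0.5 1.8 3.1
   vertex 0.7 0.8 1.5
   vertex 4.9 2.1 4.2
  endloop
 endfacet
 facet normal 0.357 0.773 -0.524
  outer loop
   vertex 1.9 4.7 2.1
   vertex 2.0 3.5 0.4
   vertex 0.0 4.9 1.1
  endloop
 endfacet
 facet normal 0.742 0.568 -0.357
  outer loop
   vertex 1.9 4.7 2.1
   vertex 4.9 2.1 4.2
   vertex 2.0 3.5 0.4
  endloop
 endfacet
 facet normal -0.251 0.218 0.943
  outer loop
   vertex 0.5 4.4 2.5
   vertex 0.5 1.8 3.1
   vertex 4.9 2.1 4.2
  endloop
 endfacet
 facet normal 0.067 0.672 0.737
  outer loop
   vertex 0.5 4.4 2.5
   vertex 4.9 2.1 4.2
   vertex 1.9 4.7 2.1
  endloop
 endfacet
 facet normal -0.929 0.083 0.361
  outer loop
   vertex 0.5 4.4 2.5
   vertex 0.0 4.9 1.1
   vertex 0.5 1.8 3.1
  endloop
 endfacet
 facet normal -0.094 0.926 0.365
  outer loop
   vertex 0.5 4.4 2.5
   vertex 1.9 4.7 2.1
   vertex 0.0 4.9 1.1
  endloop
 endfacet
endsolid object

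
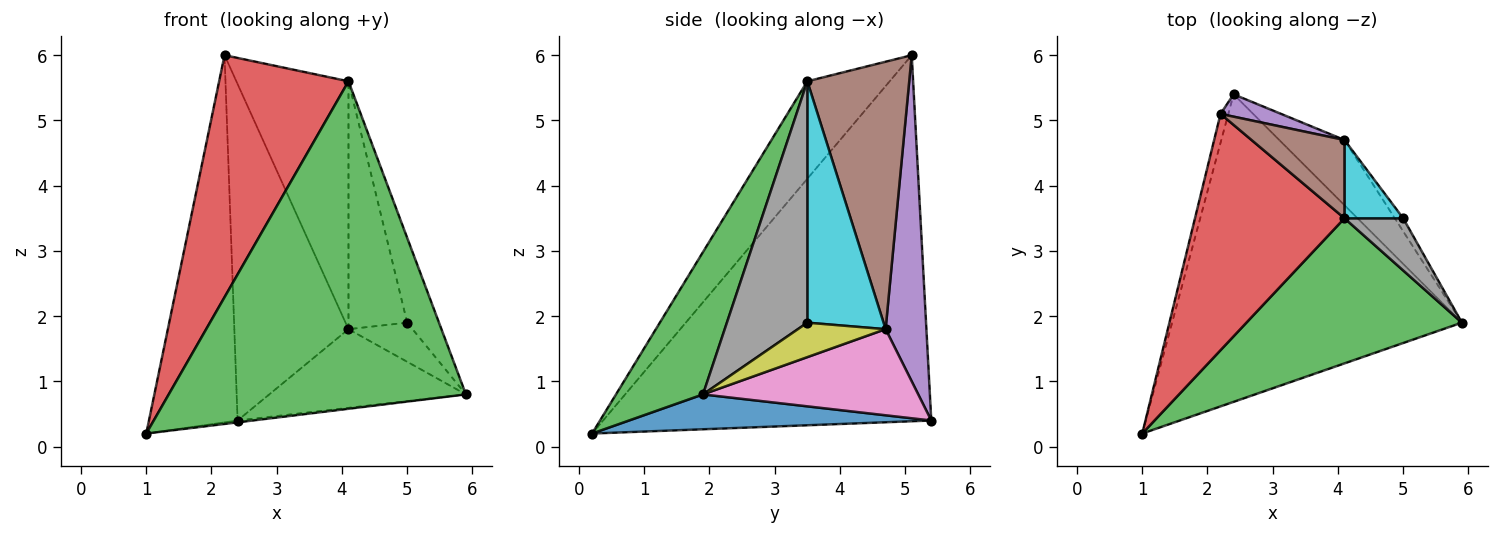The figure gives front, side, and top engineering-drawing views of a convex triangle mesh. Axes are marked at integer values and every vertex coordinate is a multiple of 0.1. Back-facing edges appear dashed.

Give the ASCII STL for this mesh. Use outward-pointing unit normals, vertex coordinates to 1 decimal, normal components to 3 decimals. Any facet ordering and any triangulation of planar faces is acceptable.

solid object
 facet normal 0.119 0.006 -0.993
  outer loop
   vertex 2.4 5.4 0.4
   vertex 5.9 1.9 0.8
   vertex 1.0 0.2 0.2
  endloop
 endfacet
 facet normal -0.965 0.261 -0.021
  outer loop
   vertex 2.2 5.1 6.0
   vertex 2.4 5.4 0.4
   vertex 1.0 0.2 0.2
  endloop
 endfacet
 facet normal 0.258 -0.883 0.391
  outer loop
   vertex 4.1 3.5 5.6
   vertex 1.0 0.2 0.2
   vertex 5.9 1.9 0.8
  endloop
 endfacet
 facet normal -0.414 -0.651 0.636
  outer loop
   vertex 4.1 3.5 5.6
   vertex 2.2 5.1 6.0
   vertex 1.0 0.2 0.2
  endloop
 endfacet
 facet normal 0.336 0.940 0.062
  outer loop
   vertex 4.1 4.7 1.8
   vertex 2.4 5.4 0.4
   vertex 2.2 5.1 6.0
  endloop
 endfacet
 facet normal 0.655 0.721 0.228
  outer loop
   vertex 4.1 4.7 1.8
   vertex 2.2 5.1 6.0
   vertex 4.1 3.5 5.6
  endloop
 endfacet
 facet normal 0.644 0.589 -0.488
  outer loop
   vertex 4.1 4.7 1.8
   vertex 5.9 1.9 0.8
   vertex 2.4 5.4 0.4
  endloop
 endfacet
 facet normal 0.907 0.359 0.221
  outer loop
   vertex 5.0 3.5 1.9
   vertex 4.1 3.5 5.6
   vertex 5.9 1.9 0.8
  endloop
 endfacet
 facet normal 0.793 0.578 -0.193
  outer loop
   vertex 5.0 3.5 1.9
   vertex 5.9 1.9 0.8
   vertex 4.1 4.7 1.8
  endloop
 endfacet
 facet normal 0.778 0.599 0.189
  outer loop
   vertex 5.0 3.5 1.9
   vertex 4.1 4.7 1.8
   vertex 4.1 3.5 5.6
  endloop
 endfacet
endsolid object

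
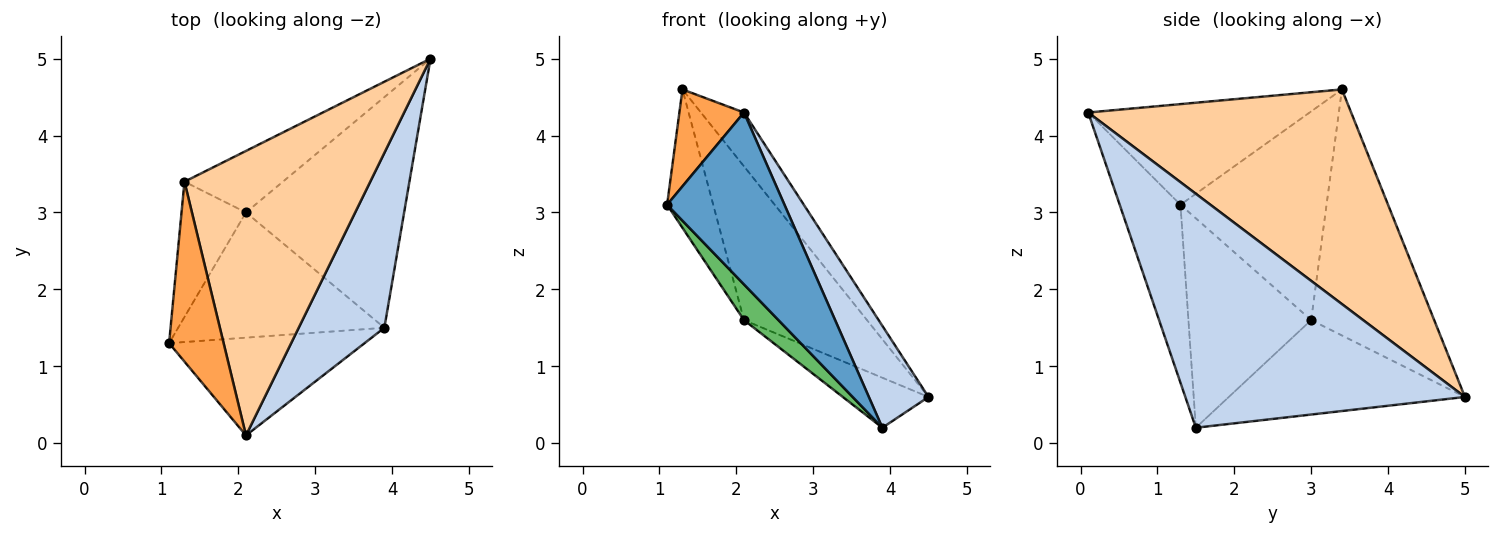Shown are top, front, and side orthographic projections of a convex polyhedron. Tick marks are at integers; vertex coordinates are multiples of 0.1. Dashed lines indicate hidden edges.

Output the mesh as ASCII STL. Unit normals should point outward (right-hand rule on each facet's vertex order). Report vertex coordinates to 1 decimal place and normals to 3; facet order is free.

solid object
 facet normal -0.410 -0.793 -0.451
  outer loop
   vertex 2.1 0.1 4.3
   vertex 1.1 1.3 3.1
   vertex 3.9 1.5 0.2
  endloop
 endfacet
 facet normal 0.921 -0.196 0.337
  outer loop
   vertex 2.1 0.1 4.3
   vertex 3.9 1.5 0.2
   vertex 4.5 5.0 0.6
  endloop
 endfacet
 facet normal -0.852 -0.248 0.461
  outer loop
   vertex 1.3 3.4 4.6
   vertex 1.1 1.3 3.1
   vertex 2.1 0.1 4.3
  endloop
 endfacet
 facet normal 0.750 0.123 0.649
  outer loop
   vertex 1.3 3.4 4.6
   vertex 2.1 0.1 4.3
   vertex 4.5 5.0 0.6
  endloop
 endfacet
 facet normal -0.699 -0.196 -0.688
  outer loop
   vertex 2.1 3.0 1.6
   vertex 3.9 1.5 0.2
   vertex 1.1 1.3 3.1
  endloop
 endfacet
 facet normal -0.504 0.183 -0.844
  outer loop
   vertex 2.1 3.0 1.6
   vertex 4.5 5.0 0.6
   vertex 3.9 1.5 0.2
  endloop
 endfacet
 facet normal -0.915 0.289 -0.282
  outer loop
   vertex 2.1 3.0 1.6
   vertex 1.1 1.3 3.1
   vertex 1.3 3.4 4.6
  endloop
 endfacet
 facet normal -0.680 0.680 -0.272
  outer loop
   vertex 2.1 3.0 1.6
   vertex 1.3 3.4 4.6
   vertex 4.5 5.0 0.6
  endloop
 endfacet
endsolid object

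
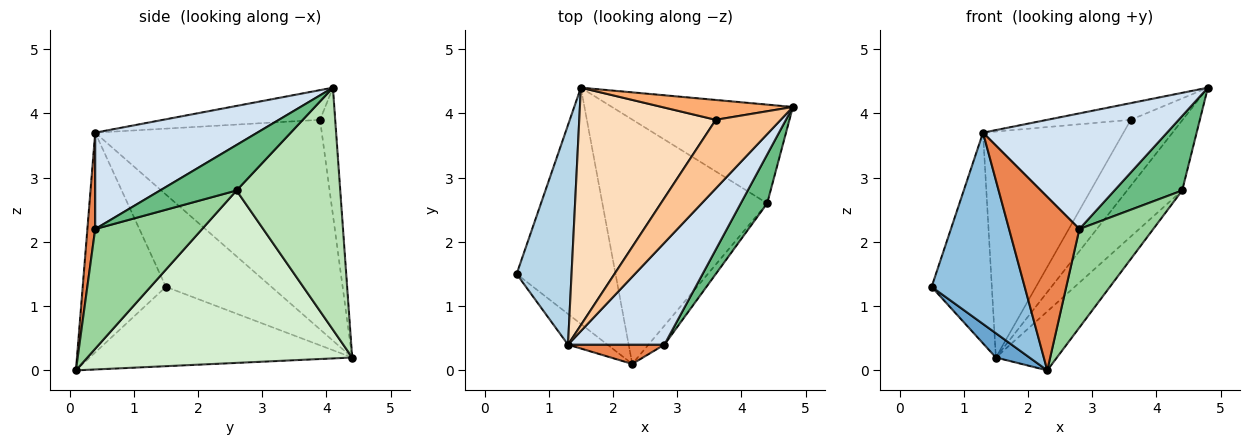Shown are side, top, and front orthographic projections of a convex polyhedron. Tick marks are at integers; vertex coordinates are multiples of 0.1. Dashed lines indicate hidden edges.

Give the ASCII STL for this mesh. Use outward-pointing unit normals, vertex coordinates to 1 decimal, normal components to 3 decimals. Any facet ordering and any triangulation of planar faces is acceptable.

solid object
 facet normal -0.624 -0.080 -0.778
  outer loop
   vertex 1.5 4.4 0.2
   vertex 2.3 0.1 0.0
   vertex 0.5 1.5 1.3
  endloop
 endfacet
 facet normal -0.662 -0.740 -0.119
  outer loop
   vertex 1.3 0.4 3.7
   vertex 0.5 1.5 1.3
   vertex 2.3 0.1 0.0
  endloop
 endfacet
 facet normal -0.772 0.440 0.459
  outer loop
   vertex 1.3 0.4 3.7
   vertex 1.5 4.4 0.2
   vertex 0.5 1.5 1.3
  endloop
 endfacet
 facet normal 0.551 -0.626 0.551
  outer loop
   vertex 2.8 0.4 2.2
   vertex 4.8 4.1 4.4
   vertex 1.3 0.4 3.7
  endloop
 endfacet
 facet normal 0.110 -0.988 0.110
  outer loop
   vertex 2.8 0.4 2.2
   vertex 1.3 0.4 3.7
   vertex 2.3 0.1 0.0
  endloop
 endfacet
 facet normal -0.269 0.922 0.277
  outer loop
   vertex 3.6 3.9 3.9
   vertex 4.8 4.1 4.4
   vertex 1.5 4.4 0.2
  endloop
 endfacet
 facet normal -0.406 0.216 0.888
  outer loop
   vertex 3.6 3.9 3.9
   vertex 1.3 0.4 3.7
   vertex 4.8 4.1 4.4
  endloop
 endfacet
 facet normal -0.744 0.461 0.484
  outer loop
   vertex 3.6 3.9 3.9
   vertex 1.5 4.4 0.2
   vertex 1.3 0.4 3.7
  endloop
 endfacet
 facet normal 0.687 -0.608 0.398
  outer loop
   vertex 4.4 2.6 2.8
   vertex 4.8 4.1 4.4
   vertex 2.8 0.4 2.2
  endloop
 endfacet
 facet normal 0.818 -0.565 -0.109
  outer loop
   vertex 4.4 2.6 2.8
   vertex 2.8 0.4 2.2
   vertex 2.3 0.1 0.0
  endloop
 endfacet
 facet normal 0.737 0.391 -0.551
  outer loop
   vertex 4.4 2.6 2.8
   vertex 1.5 4.4 0.2
   vertex 4.8 4.1 4.4
  endloop
 endfacet
 facet normal 0.713 0.164 -0.682
  outer loop
   vertex 4.4 2.6 2.8
   vertex 2.3 0.1 0.0
   vertex 1.5 4.4 0.2
  endloop
 endfacet
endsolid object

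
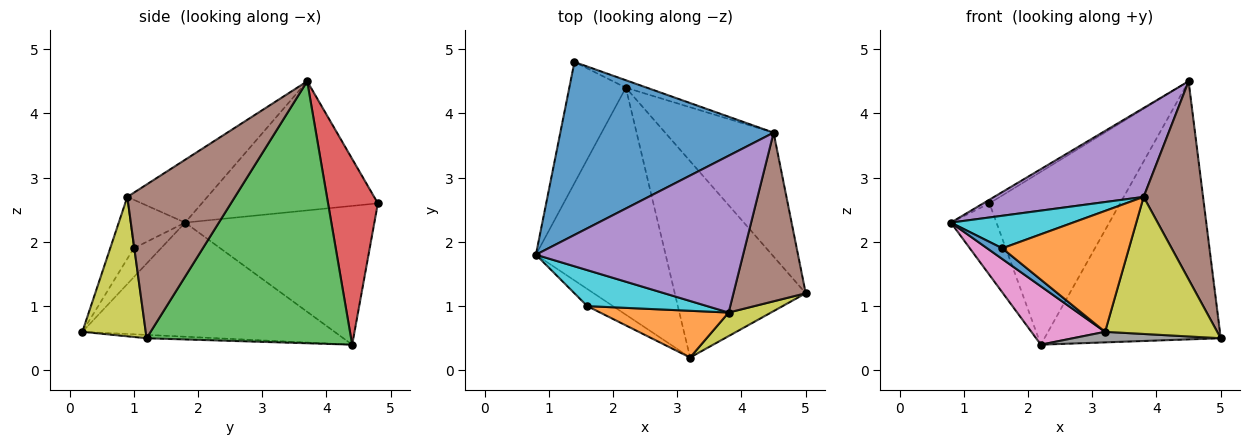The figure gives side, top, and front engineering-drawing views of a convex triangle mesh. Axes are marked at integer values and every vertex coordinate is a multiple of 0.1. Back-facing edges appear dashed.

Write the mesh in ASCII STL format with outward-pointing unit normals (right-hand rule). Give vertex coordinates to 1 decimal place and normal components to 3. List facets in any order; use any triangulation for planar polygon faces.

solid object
 facet normal -0.518 0.018 0.855
  outer loop
   vertex 4.5 3.7 4.5
   vertex 1.4 4.8 2.6
   vertex 0.8 1.8 2.3
  endloop
 endfacet
 facet normal -0.904 0.218 -0.368
  outer loop
   vertex 2.2 4.4 0.4
   vertex 0.8 1.8 2.3
   vertex 1.4 4.8 2.6
  endloop
 endfacet
 facet normal 0.723 0.623 -0.299
  outer loop
   vertex 2.2 4.4 0.4
   vertex 4.5 3.7 4.5
   vertex 5.0 1.2 0.5
  endloop
 endfacet
 facet normal 0.356 0.934 -0.040
  outer loop
   vertex 2.2 4.4 0.4
   vertex 1.4 4.8 2.6
   vertex 4.5 3.7 4.5
  endloop
 endfacet
 facet normal -0.255 -0.477 0.841
  outer loop
   vertex 3.8 0.9 2.7
   vertex 4.5 3.7 4.5
   vertex 0.8 1.8 2.3
  endloop
 endfacet
 facet normal 0.810 -0.447 0.381
  outer loop
   vertex 3.8 0.9 2.7
   vertex 5.0 1.2 0.5
   vertex 4.5 3.7 4.5
  endloop
 endfacet
 facet normal -0.649 -0.190 -0.737
  outer loop
   vertex 3.2 0.2 0.6
   vertex 0.8 1.8 2.3
   vertex 2.2 4.4 0.4
  endloop
 endfacet
 facet normal -0.026 -0.054 -0.998
  outer loop
   vertex 3.2 0.2 0.6
   vertex 2.2 4.4 0.4
   vertex 5.0 1.2 0.5
  endloop
 endfacet
 facet normal 0.487 -0.861 0.148
  outer loop
   vertex 3.2 0.2 0.6
   vertex 5.0 1.2 0.5
   vertex 3.8 0.9 2.7
  endloop
 endfacet
 facet normal -0.287 -0.643 0.710
  outer loop
   vertex 1.6 1.0 1.9
   vertex 3.8 0.9 2.7
   vertex 0.8 1.8 2.3
  endloop
 endfacet
 facet normal -0.690 -0.383 -0.614
  outer loop
   vertex 1.6 1.0 1.9
   vertex 0.8 1.8 2.3
   vertex 3.2 0.2 0.6
  endloop
 endfacet
 facet normal -0.171 -0.919 0.355
  outer loop
   vertex 1.6 1.0 1.9
   vertex 3.2 0.2 0.6
   vertex 3.8 0.9 2.7
  endloop
 endfacet
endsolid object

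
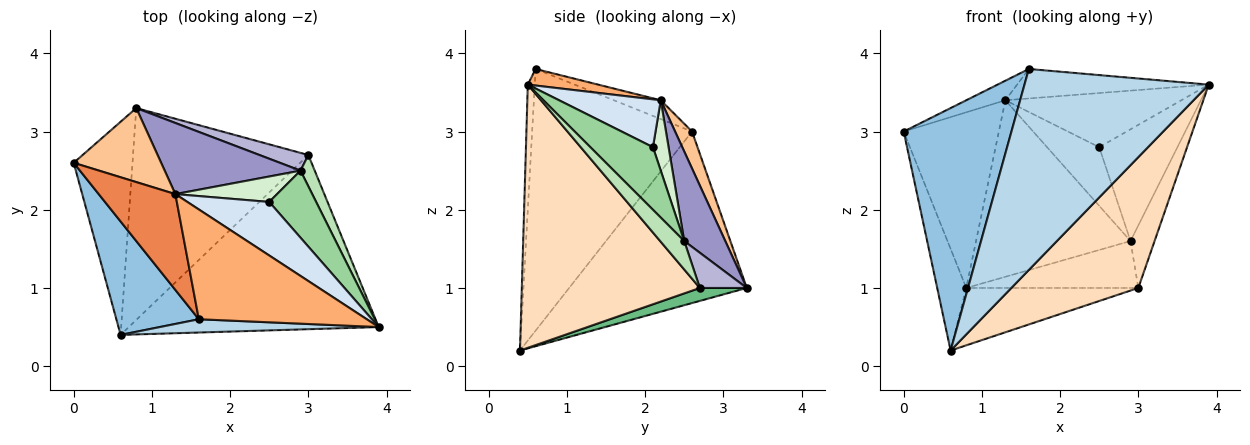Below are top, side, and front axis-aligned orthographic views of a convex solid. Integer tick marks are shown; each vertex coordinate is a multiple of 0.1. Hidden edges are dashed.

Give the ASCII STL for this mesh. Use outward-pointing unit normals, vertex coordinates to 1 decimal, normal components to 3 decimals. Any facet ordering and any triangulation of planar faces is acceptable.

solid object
 facet normal -0.935 0.153 -0.320
  outer loop
   vertex 0.8 3.3 1.0
   vertex 0.6 0.4 0.2
   vertex 0.0 2.6 3.0
  endloop
 endfacet
 facet normal -0.802 -0.541 0.253
  outer loop
   vertex 1.6 0.6 3.8
   vertex 0.0 2.6 3.0
   vertex 0.6 0.4 0.2
  endloop
 endfacet
 facet normal -0.038 -0.997 0.066
  outer loop
   vertex 1.6 0.6 3.8
   vertex 0.6 0.4 0.2
   vertex 3.9 0.5 3.6
  endloop
 endfacet
 facet normal 0.380 0.658 0.650
  outer loop
   vertex 1.3 2.2 3.4
   vertex 3.9 0.5 3.6
   vertex 2.5 2.1 2.8
  endloop
 endfacet
 facet normal -0.233 0.194 0.953
  outer loop
   vertex 1.3 2.2 3.4
   vertex 0.0 2.6 3.0
   vertex 1.6 0.6 3.8
  endloop
 endfacet
 facet normal 0.095 0.258 0.961
  outer loop
   vertex 1.3 2.2 3.4
   vertex 1.6 0.6 3.8
   vertex 3.9 0.5 3.6
  endloop
 endfacet
 facet normal 0.162 0.909 0.383
  outer loop
   vertex 1.3 2.2 3.4
   vertex 0.8 3.3 1.0
   vertex 0.0 2.6 3.0
  endloop
 endfacet
 facet normal 0.644 -0.459 -0.612
  outer loop
   vertex 3.0 2.7 1.0
   vertex 3.9 0.5 3.6
   vertex 0.6 0.4 0.2
  endloop
 endfacet
 facet normal 0.071 0.261 -0.963
  outer loop
   vertex 3.0 2.7 1.0
   vertex 0.6 0.4 0.2
   vertex 0.8 3.3 1.0
  endloop
 endfacet
 facet normal 0.566 0.707 0.424
  outer loop
   vertex 2.9 2.5 1.6
   vertex 2.5 2.1 2.8
   vertex 3.9 0.5 3.6
  endloop
 endfacet
 facet normal 0.667 0.667 0.333
  outer loop
   vertex 2.9 2.5 1.6
   vertex 3.9 0.5 3.6
   vertex 3.0 2.7 1.0
  endloop
 endfacet
 facet normal 0.265 0.885 0.383
  outer loop
   vertex 2.9 2.5 1.6
   vertex 1.3 2.2 3.4
   vertex 2.5 2.1 2.8
  endloop
 endfacet
 facet normal 0.239 0.901 0.363
  outer loop
   vertex 2.9 2.5 1.6
   vertex 0.8 3.3 1.0
   vertex 1.3 2.2 3.4
  endloop
 endfacet
 facet normal 0.247 0.906 0.343
  outer loop
   vertex 2.9 2.5 1.6
   vertex 3.0 2.7 1.0
   vertex 0.8 3.3 1.0
  endloop
 endfacet
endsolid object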